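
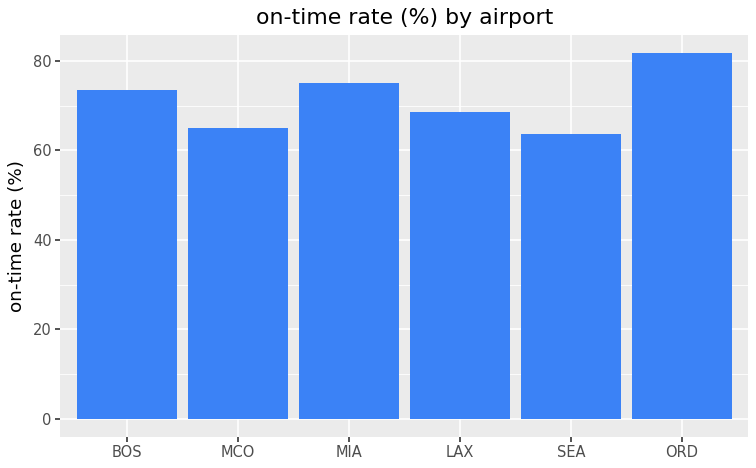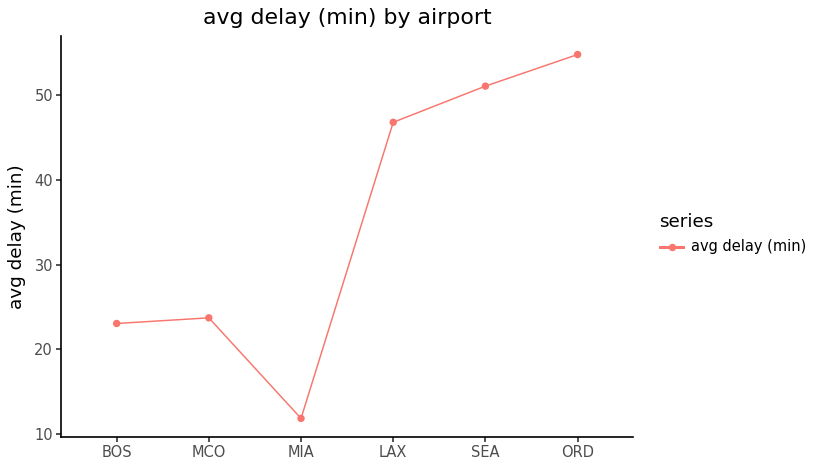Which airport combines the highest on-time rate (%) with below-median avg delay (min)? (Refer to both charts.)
Chart 2 median avg delay (min) ≈ 40; below-median airports: BOS, MCO, MIA. Among those, MIA has the highest on-time rate (%) (≈ 80).

MIA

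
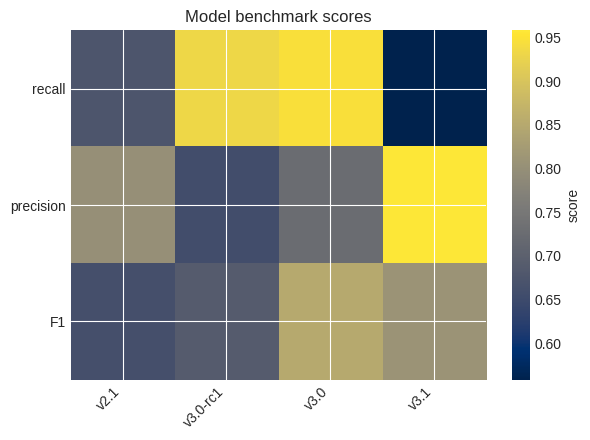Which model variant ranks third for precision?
Top 4 for precision: v3.1 ≈ 0.95, v2.1 ≈ 0.80, v3.0 ≈ 0.75, v3.0-rc1 ≈ 0.65.

v3.0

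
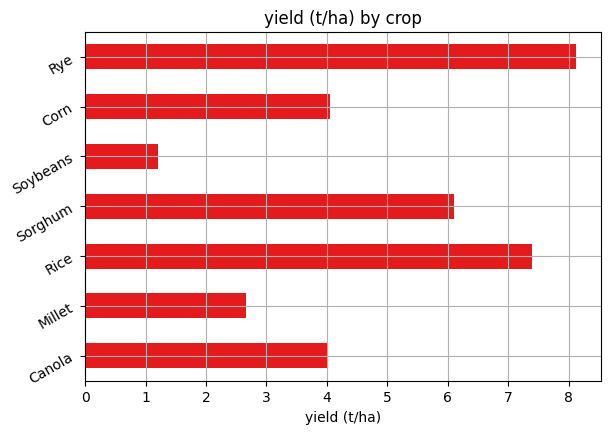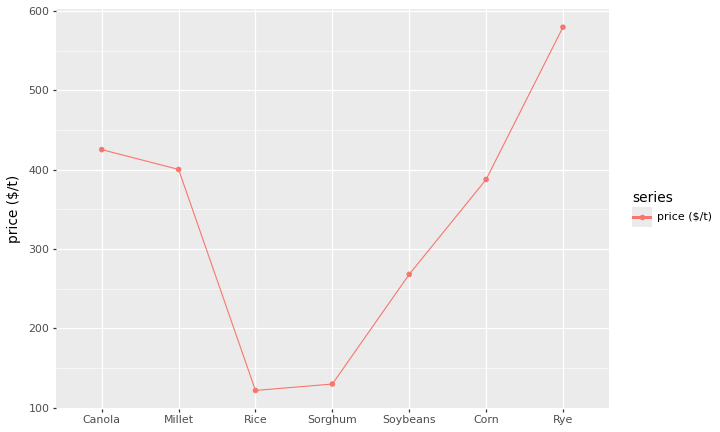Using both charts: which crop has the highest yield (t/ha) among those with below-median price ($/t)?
Rice

Chart 2 median price ($/t) ≈ 400; below-median crops: Rice, Sorghum, Soybeans. Among those, Rice has the highest yield (t/ha) (≈ 7).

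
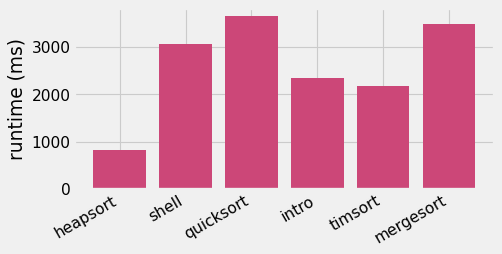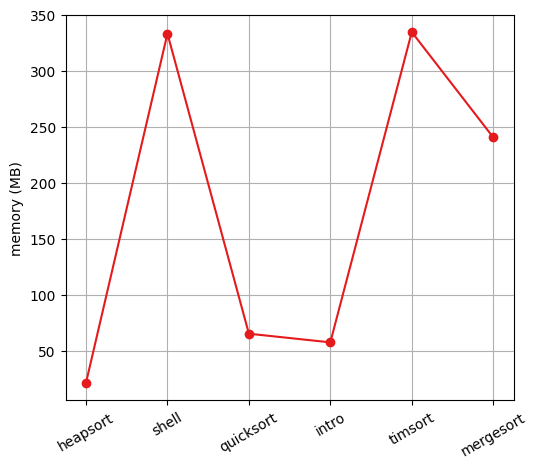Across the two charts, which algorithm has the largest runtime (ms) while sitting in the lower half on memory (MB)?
Chart 2 median memory (MB) ≈ 150; below-median algorithms: heapsort, quicksort, intro. Among those, quicksort has the highest runtime (ms) (≈ 3500).

quicksort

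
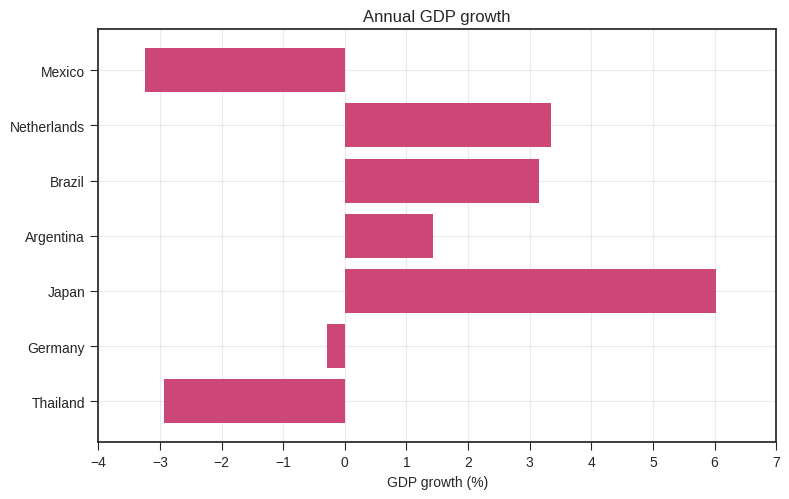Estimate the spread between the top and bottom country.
Max Japan ≈ 6, min Mexico ≈ -3; range ≈ 9.

≈ 9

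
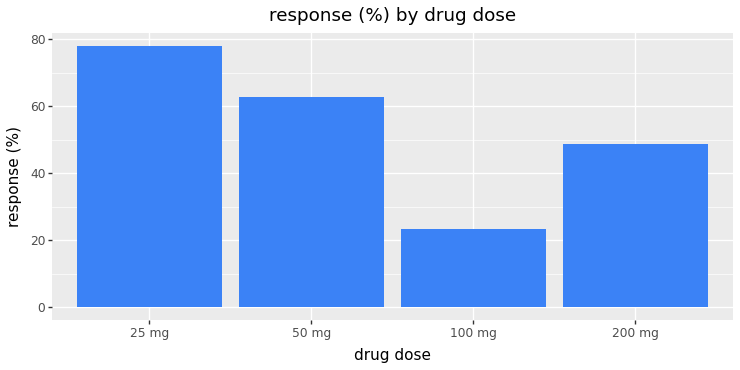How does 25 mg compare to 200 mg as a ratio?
≈ 1.6×

25 mg ≈ 80, 200 mg ≈ 50; 80/50 ≈ 1.6.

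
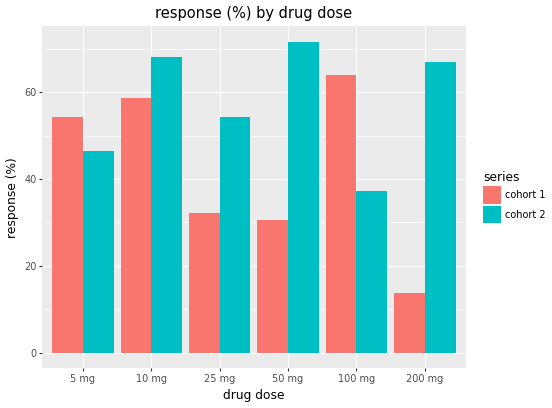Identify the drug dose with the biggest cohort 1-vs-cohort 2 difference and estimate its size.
200 mg: cohort 1 ≈ 10, cohort 2 ≈ 70 → gap ≈ 60. Next-largest (50 mg) is only ≈ 40.

200 mg, ≈ 60 %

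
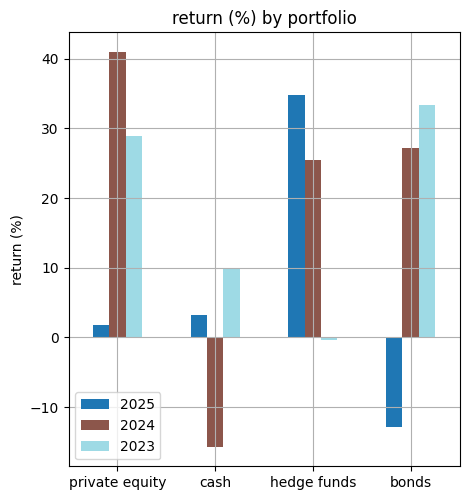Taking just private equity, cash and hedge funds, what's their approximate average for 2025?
≈ 13

(0 + 5 + 35) / 3 ≈ 13.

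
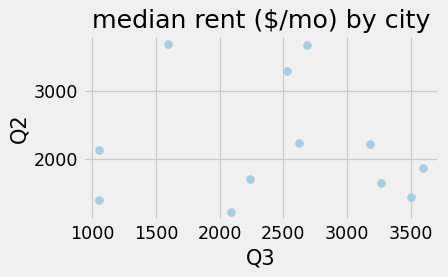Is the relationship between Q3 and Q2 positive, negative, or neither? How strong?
no clear correlation

Points are roughly uncorrelated; weak (|r| ≈ 0.1).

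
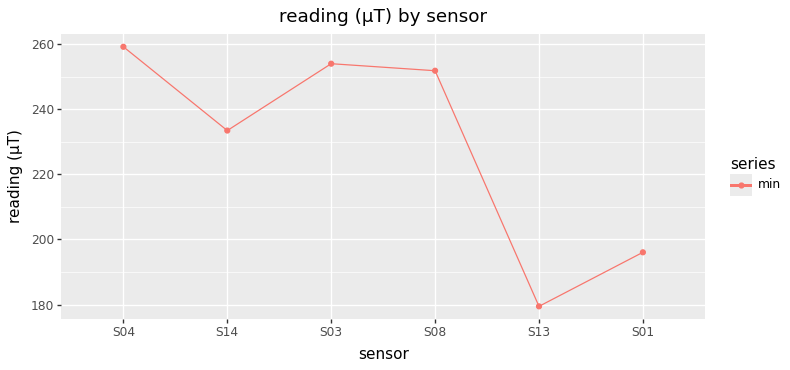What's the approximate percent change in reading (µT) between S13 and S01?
S13 ≈ 180, S01 ≈ 200; (200 − 180) / 180 ≈ +11.1%.

≈ +11.1%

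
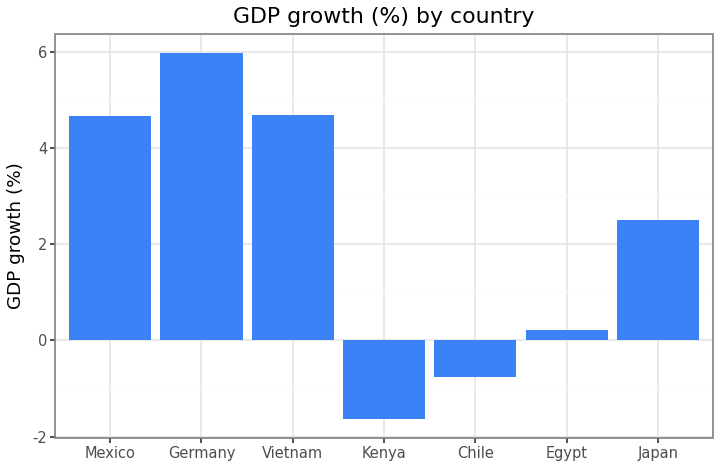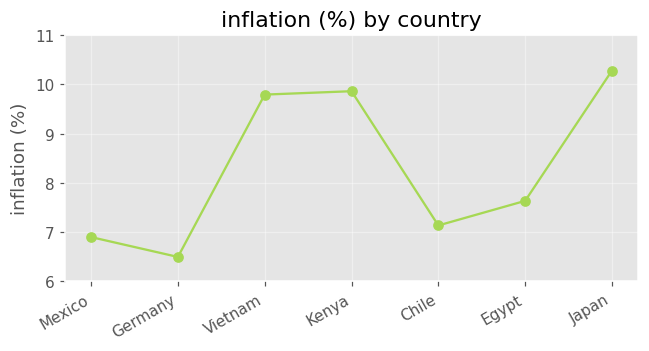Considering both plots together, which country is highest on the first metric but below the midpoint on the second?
Germany

Chart 2 median inflation (%) ≈ 8; below-median countries: Mexico, Germany, Chile. Among those, Germany has the highest GDP growth (%) (≈ 6).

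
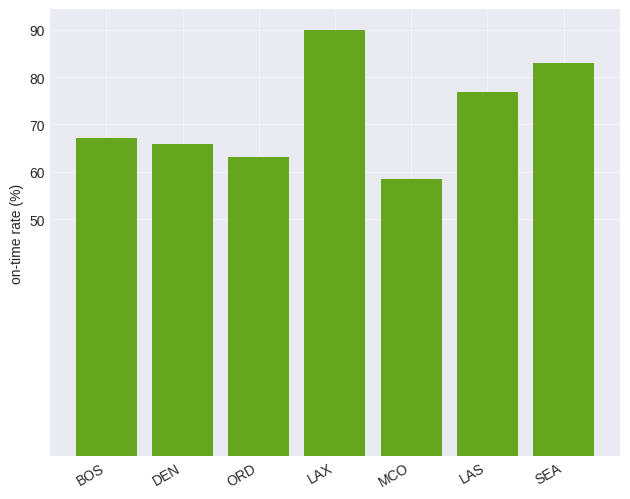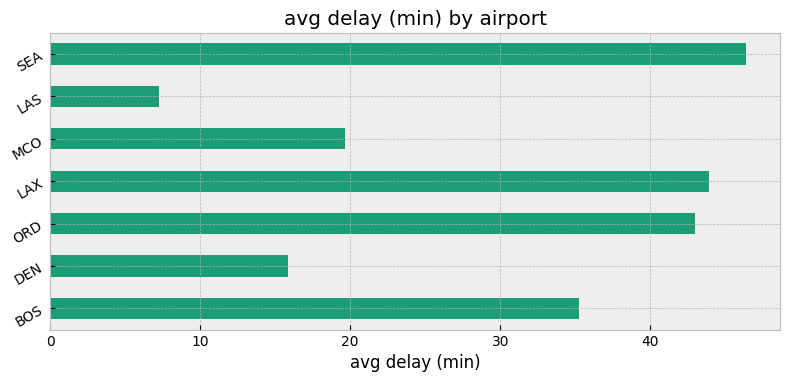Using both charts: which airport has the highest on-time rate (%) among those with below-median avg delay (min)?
Chart 2 median avg delay (min) ≈ 35; below-median airports: DEN, MCO, LAS. Among those, LAS has the highest on-time rate (%) (≈ 80).

LAS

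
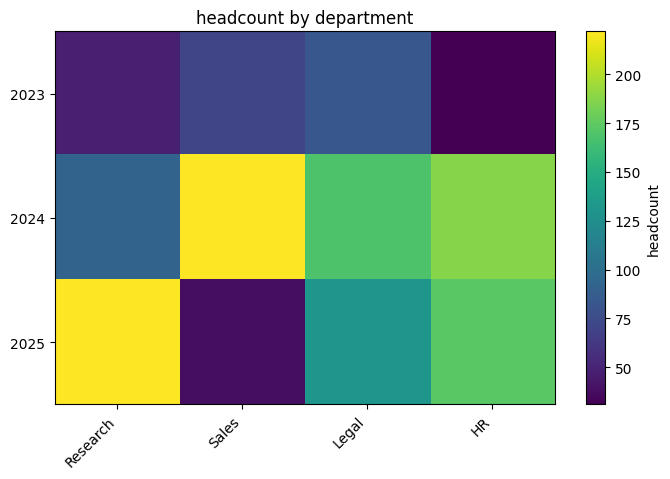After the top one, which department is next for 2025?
HR

Top 3 for 2025: Research ≈ 220, HR ≈ 180, Legal ≈ 140.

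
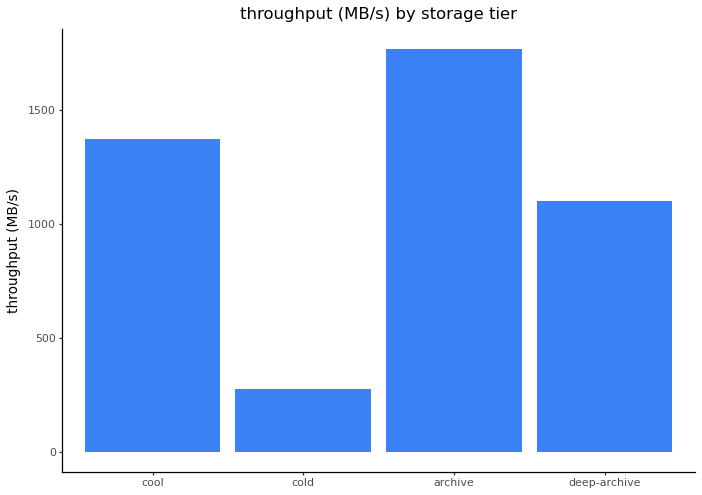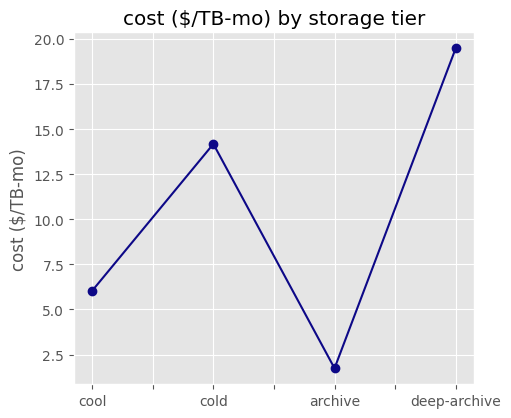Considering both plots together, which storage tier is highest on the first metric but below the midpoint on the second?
archive

Chart 2 median cost ($/TB-mo) ≈ 10; below-median storage tiers: cool, archive. Among those, archive has the highest throughput (MB/s) (≈ 1800).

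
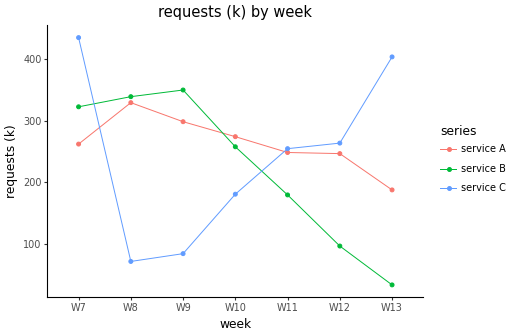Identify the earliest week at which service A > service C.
W7: service A ≈ 250 vs service C ≈ 450 (not yet); W8: service A ≈ 350 vs service C ≈ 50 (first crossover).

W8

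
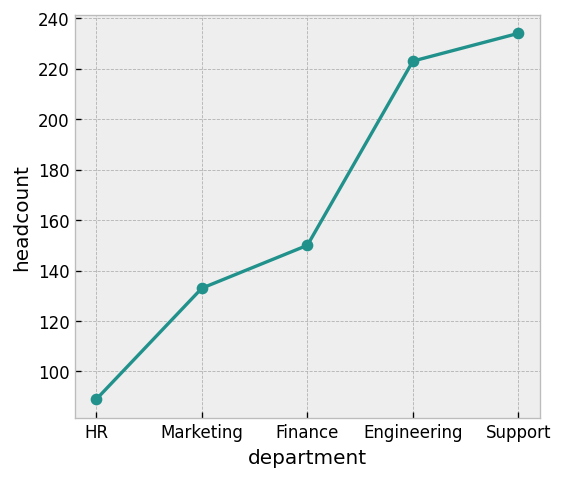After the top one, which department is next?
Engineering

Top 3: Support ≈ 240, Engineering ≈ 220, Finance ≈ 160.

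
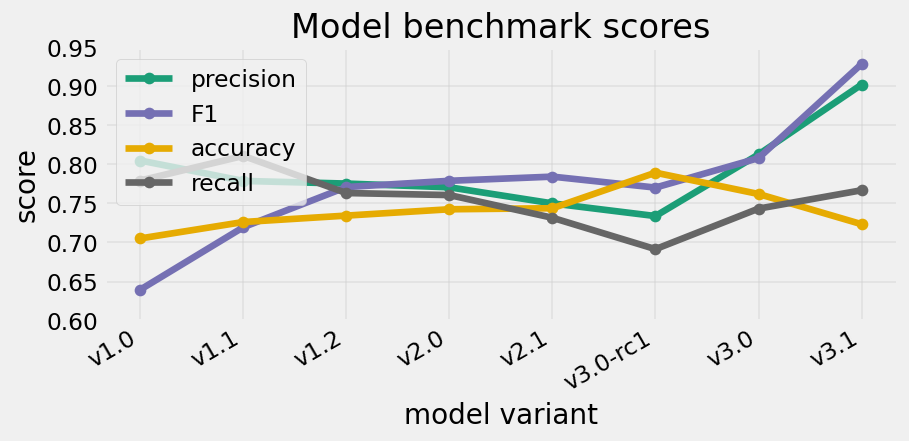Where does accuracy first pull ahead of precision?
v3.0-rc1

v2.1: accuracy ≈ 0.75 vs precision ≈ 0.75 (not yet); v3.0-rc1: accuracy ≈ 0.80 vs precision ≈ 0.75 (first crossover).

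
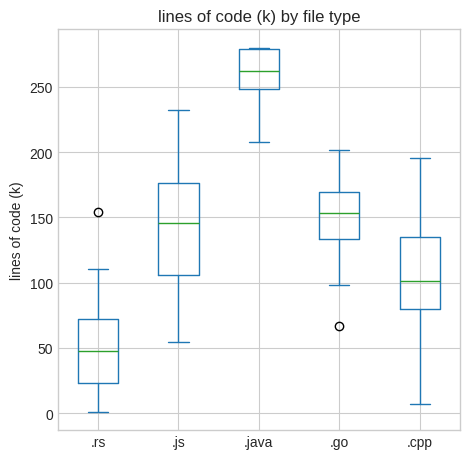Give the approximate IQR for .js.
Q3 ≈ 180, Q1 ≈ 100; IQR ≈ 80.

≈ 80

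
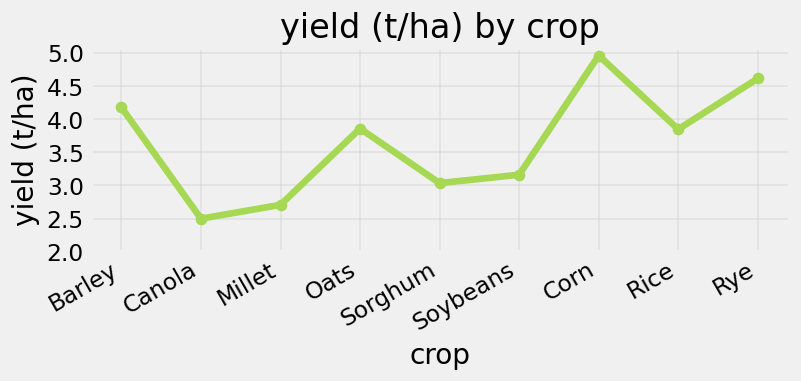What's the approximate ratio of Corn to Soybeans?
≈ 1.67×

Corn ≈ 5.0, Soybeans ≈ 3.0; 5.0/3.0 ≈ 1.67.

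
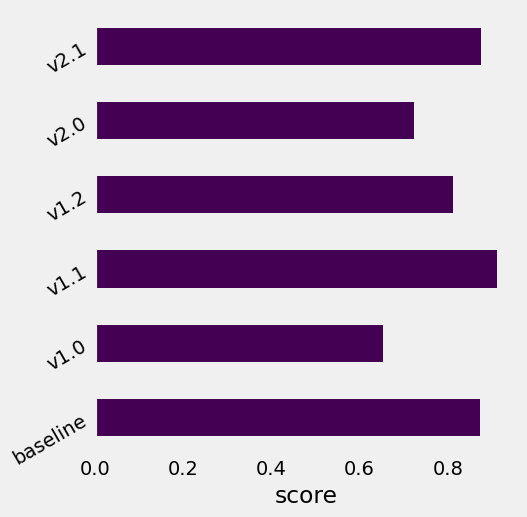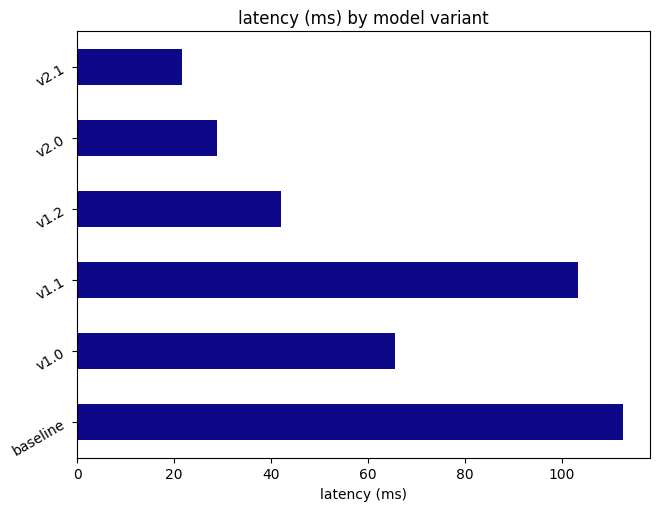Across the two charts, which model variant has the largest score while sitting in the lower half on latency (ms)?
Chart 2 median latency (ms) ≈ 60; below-median model variants: v1.2, v2.0, v2.1. Among those, v2.1 has the highest score (≈ 0.9).

v2.1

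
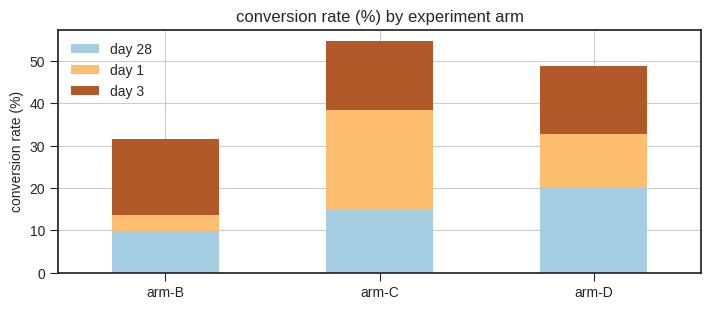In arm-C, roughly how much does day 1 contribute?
≈ 25

day 1 top ≈ 40, bottom ≈ 15; segment ≈ 25.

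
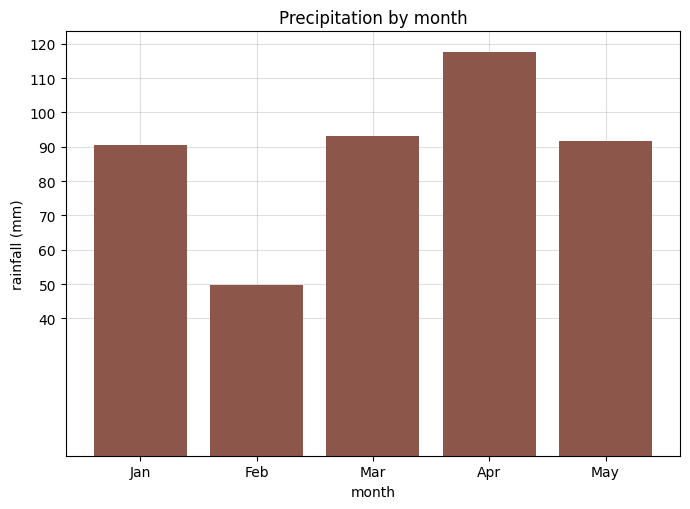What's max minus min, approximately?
Max Apr ≈ 120, min Feb ≈ 50; range ≈ 70.

≈ 70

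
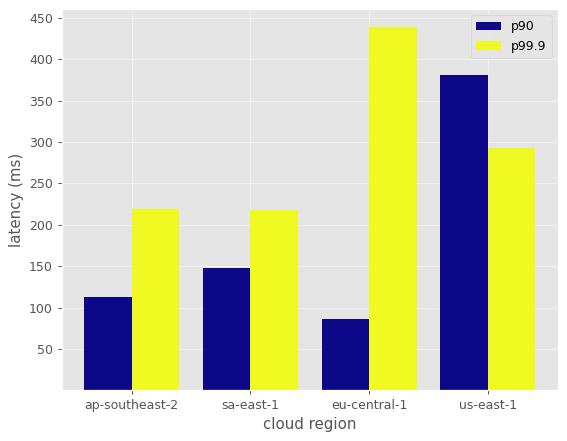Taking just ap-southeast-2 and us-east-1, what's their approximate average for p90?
≈ 250

(100 + 400) / 2 ≈ 250.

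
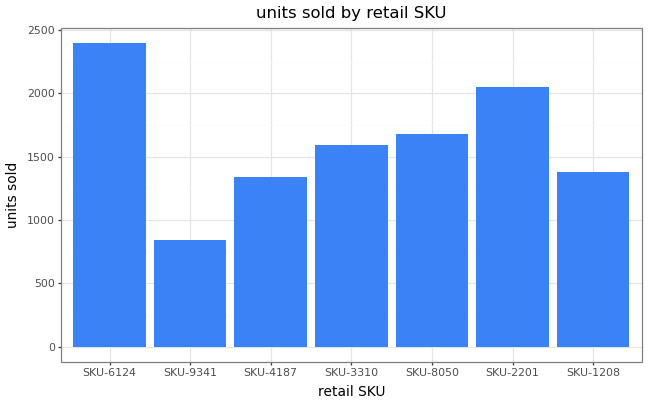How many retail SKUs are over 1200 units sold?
6

Above 1200: SKU-6124, SKU-4187, SKU-3310, SKU-8050, SKU-2201, SKU-1208.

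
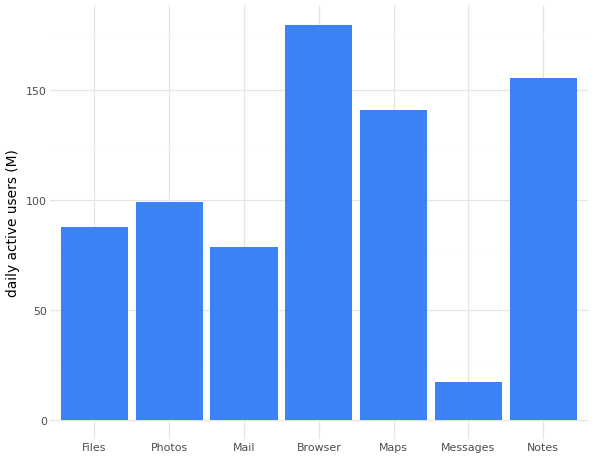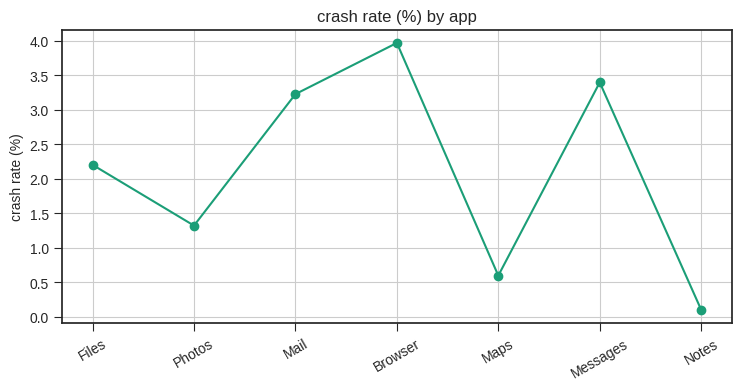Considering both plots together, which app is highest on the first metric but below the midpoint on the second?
Notes

Chart 2 median crash rate (%) ≈ 2; below-median apps: Photos, Maps, Notes. Among those, Notes has the highest daily active users (M) (≈ 160).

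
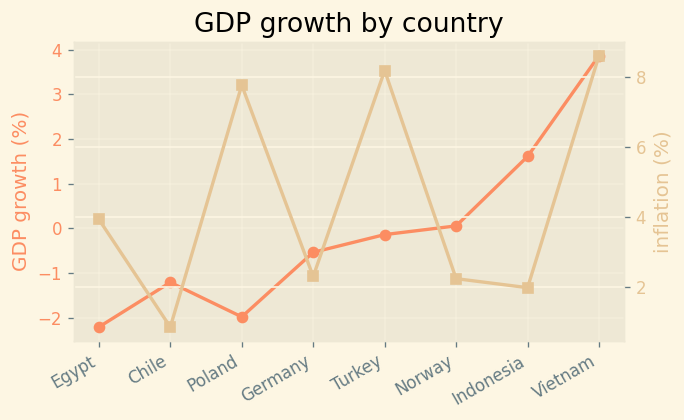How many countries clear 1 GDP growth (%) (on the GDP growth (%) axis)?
2

Above 1: Indonesia, Vietnam.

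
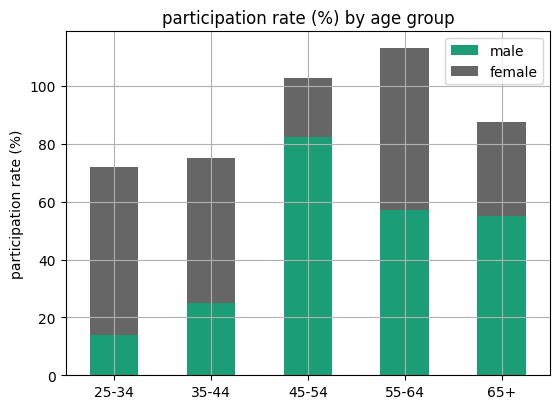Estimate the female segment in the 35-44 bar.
≈ 60

female top ≈ 80, bottom ≈ 20; segment ≈ 60.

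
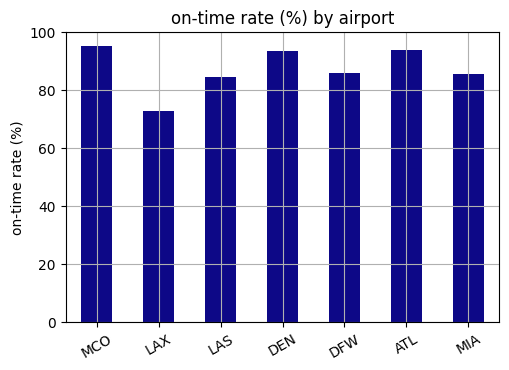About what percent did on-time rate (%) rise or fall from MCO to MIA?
≈ -10%

MCO ≈ 100, MIA ≈ 90; (90 − 100) / 100 ≈ -10%.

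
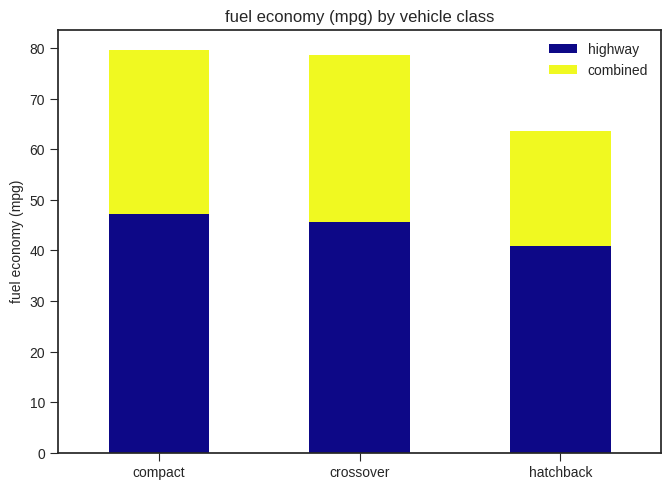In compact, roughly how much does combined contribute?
combined top ≈ 80, bottom ≈ 50; segment ≈ 30.

≈ 30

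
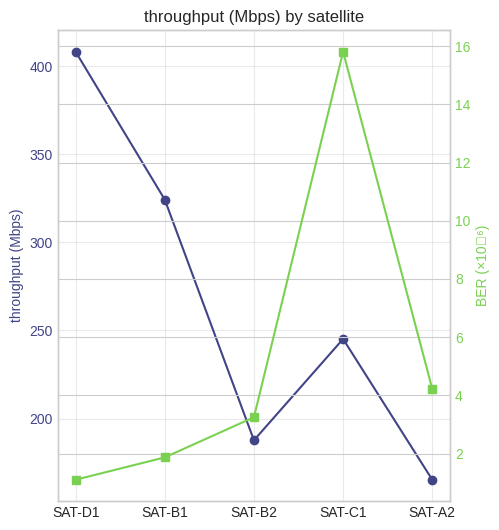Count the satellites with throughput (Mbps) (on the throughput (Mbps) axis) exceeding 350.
1

Above 350: SAT-D1.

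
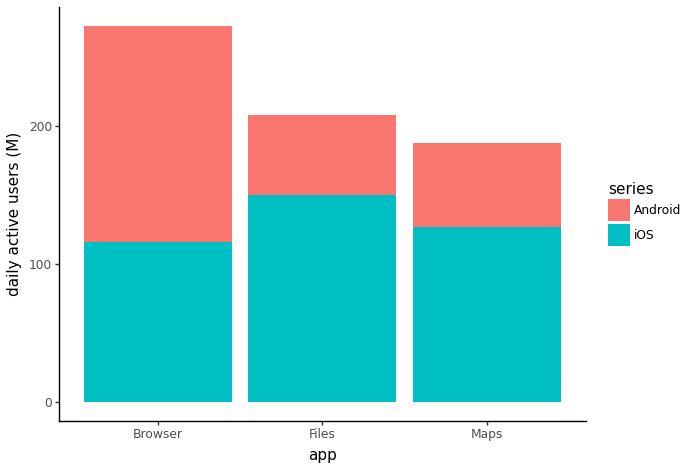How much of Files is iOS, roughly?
iOS top ≈ 150, bottom ≈ 0; segment ≈ 150.

≈ 150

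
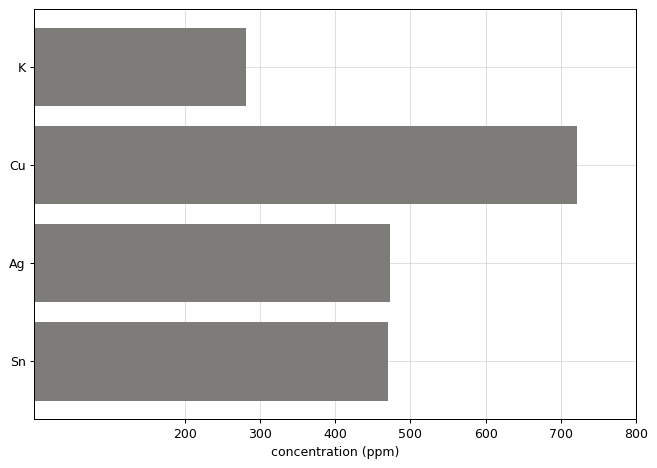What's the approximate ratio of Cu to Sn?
≈ 1.4×

Cu ≈ 700, Sn ≈ 500; 700/500 ≈ 1.4.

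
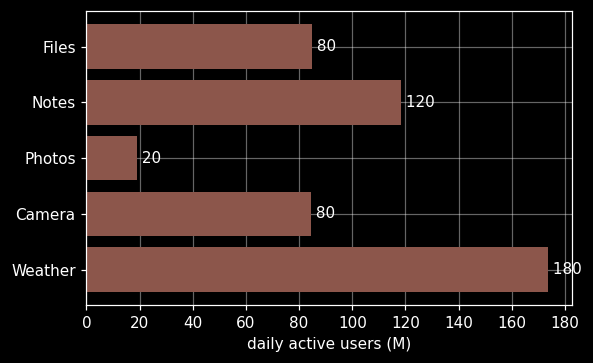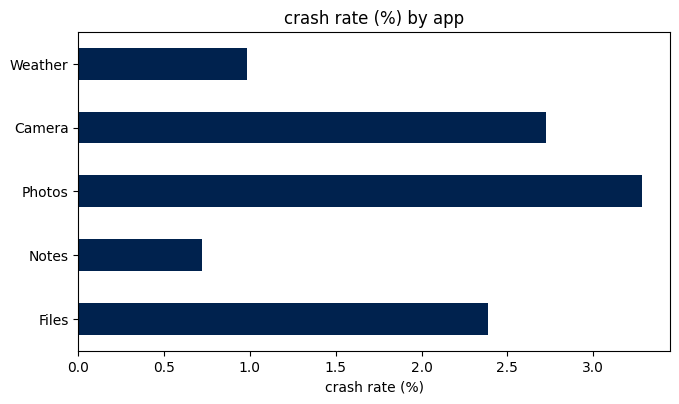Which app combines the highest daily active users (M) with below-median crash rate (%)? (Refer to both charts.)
Chart 2 median crash rate (%) ≈ 2.5; below-median apps: Notes, Weather. Among those, Weather has the highest daily active users (M) (≈ 180).

Weather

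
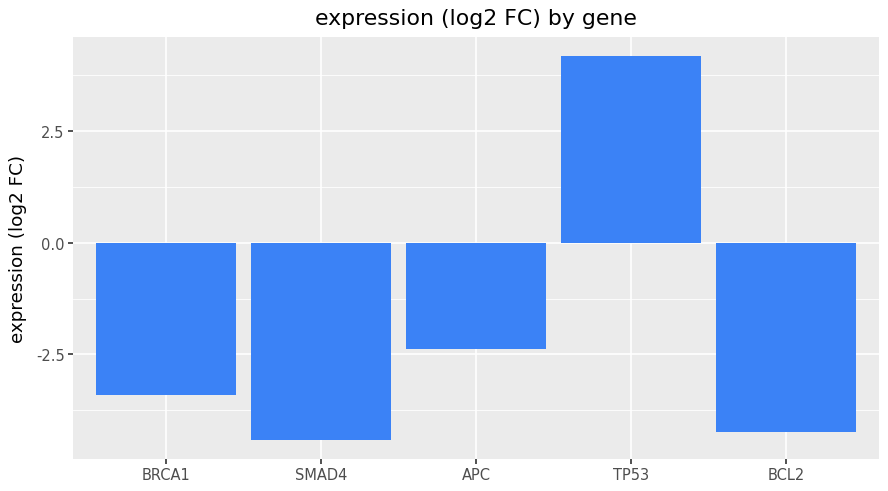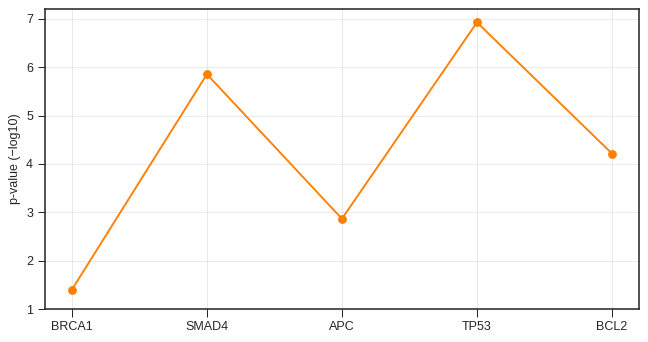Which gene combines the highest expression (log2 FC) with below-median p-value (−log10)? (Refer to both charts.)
Chart 2 median p-value (−log10) ≈ 4; below-median genes: BRCA1, APC. Among those, APC has the highest expression (log2 FC) (≈ -2.5).

APC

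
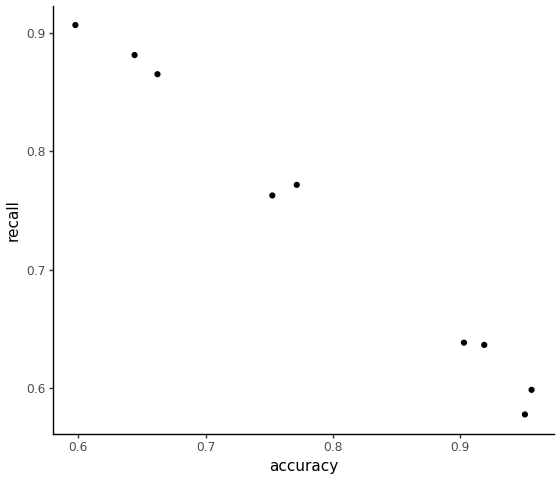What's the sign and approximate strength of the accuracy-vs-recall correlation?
Points are negatively correlated; strong (|r| ≈ 1.0).

negative, strong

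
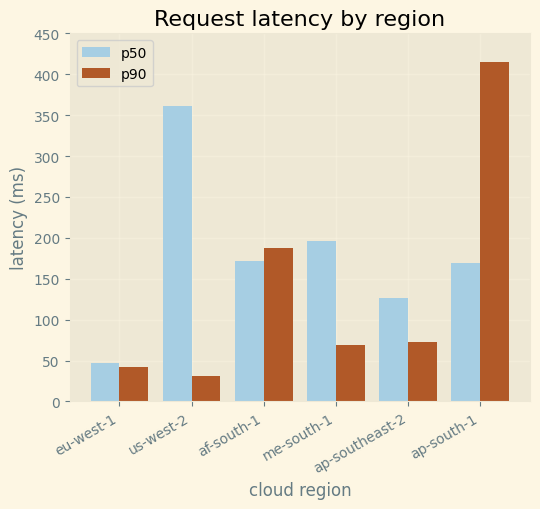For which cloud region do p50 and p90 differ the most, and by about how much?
us-west-2: p50 ≈ 350, p90 ≈ 50 → gap ≈ 300. Next-largest (ap-south-1) is only ≈ 250.

us-west-2, ≈ 300 ms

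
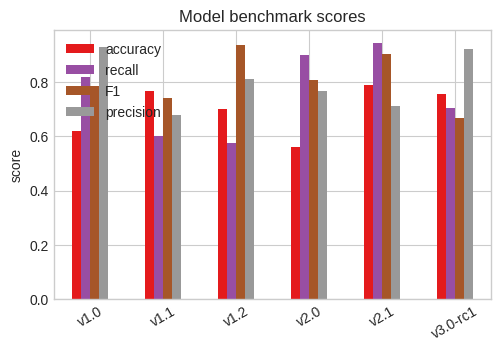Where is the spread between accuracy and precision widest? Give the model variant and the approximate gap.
v1.0, ≈ 0.3

v1.0: accuracy ≈ 0.6, precision ≈ 0.9 → gap ≈ 0.3. Next-largest (v2.0) is only ≈ 0.2.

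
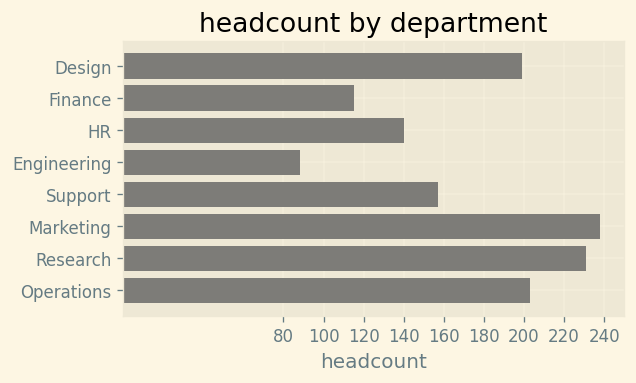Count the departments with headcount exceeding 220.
2

Above 220: Marketing, Research.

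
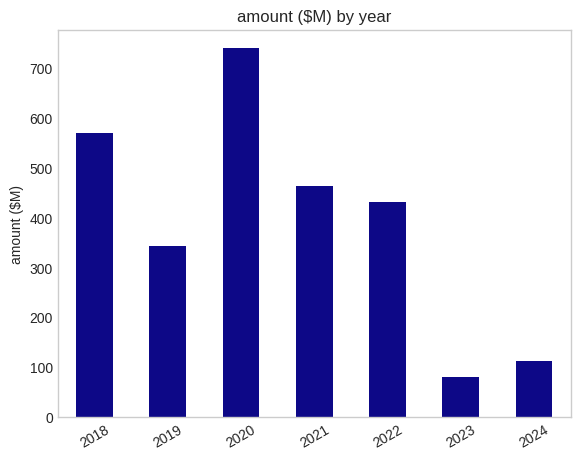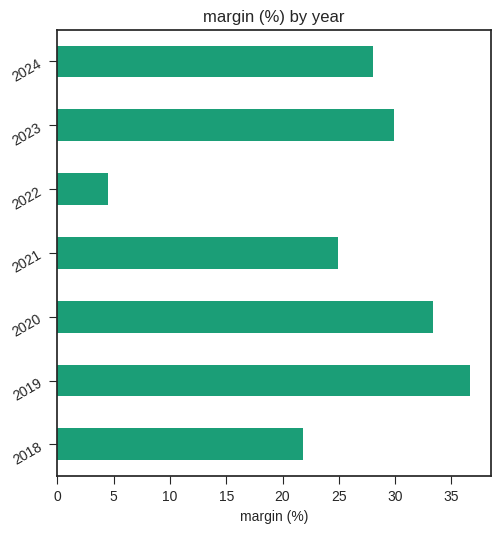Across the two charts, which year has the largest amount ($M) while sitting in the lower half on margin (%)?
2018

Chart 2 median margin (%) ≈ 30; below-median years: 2018, 2021, 2022. Among those, 2018 has the highest amount ($M) (≈ 600).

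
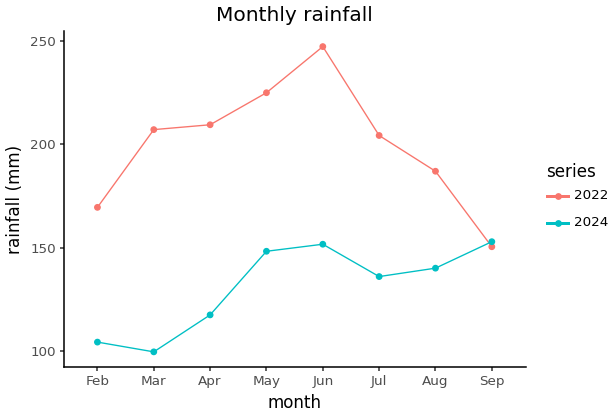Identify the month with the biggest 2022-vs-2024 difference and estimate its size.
Mar: 2022 ≈ 200, 2024 ≈ 100 → gap ≈ 100. Next-largest (Jun) is only ≈ 80.

Mar, ≈ 100 mm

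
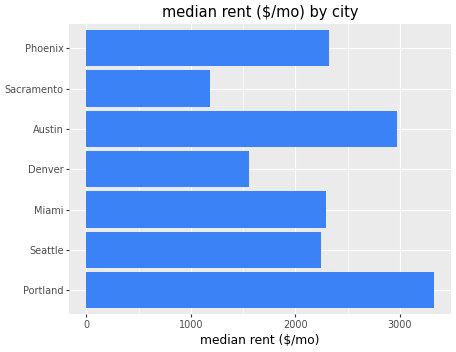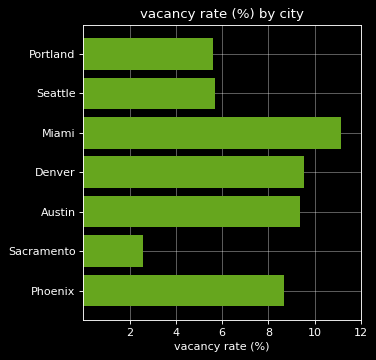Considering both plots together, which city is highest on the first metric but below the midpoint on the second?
Portland

Chart 2 median vacancy rate (%) ≈ 8; below-median cities: Portland, Seattle, Sacramento. Among those, Portland has the highest median rent ($/mo) (≈ 3500).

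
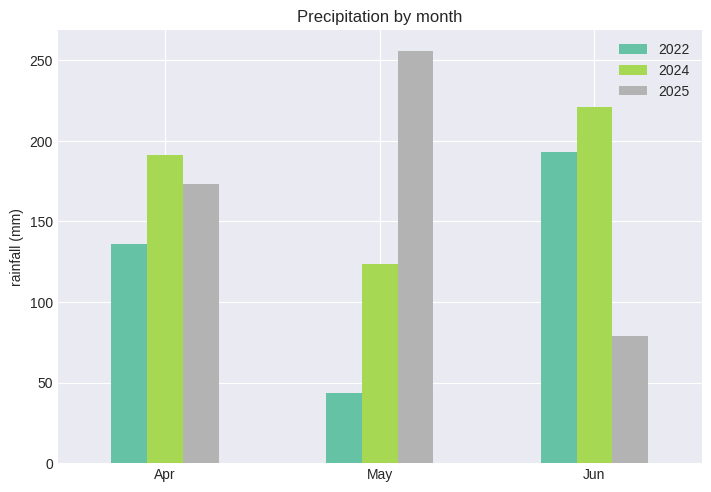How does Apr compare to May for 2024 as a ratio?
Apr ≈ 200, May ≈ 125; 200/125 ≈ 1.6.

≈ 1.6×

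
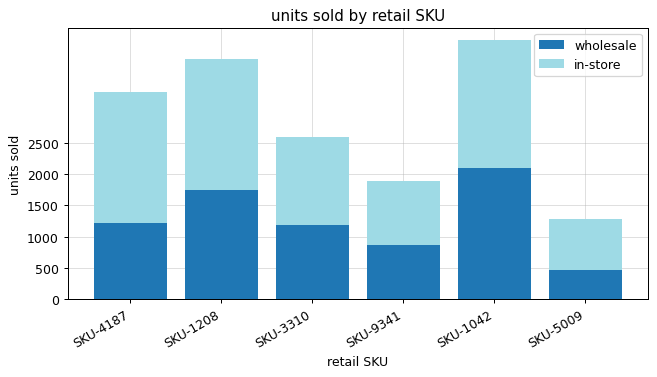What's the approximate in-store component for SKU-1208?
in-store top ≈ 4000, bottom ≈ 2000; segment ≈ 2000.

≈ 2000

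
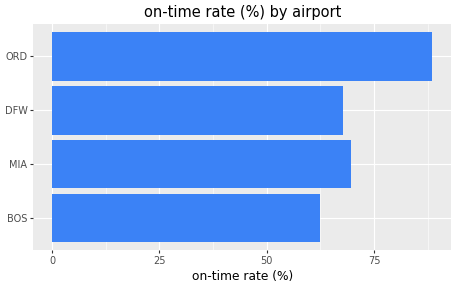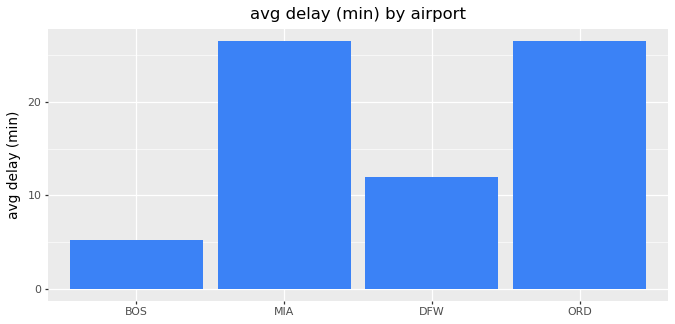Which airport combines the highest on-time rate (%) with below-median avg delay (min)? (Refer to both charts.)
DFW

Chart 2 median avg delay (min) ≈ 20; below-median airports: BOS, DFW. Among those, DFW has the highest on-time rate (%) (≈ 70).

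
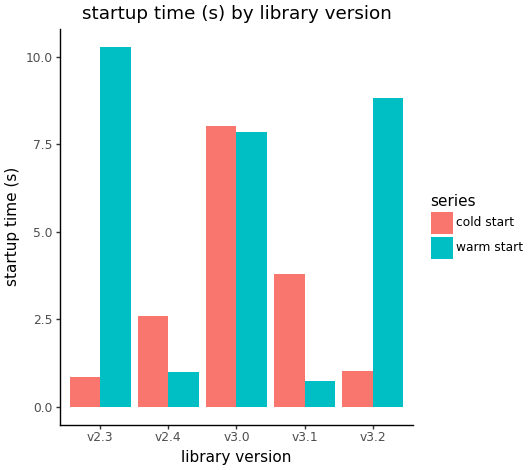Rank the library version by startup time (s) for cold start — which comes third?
v2.4

Top 4 for cold start: v3.0 ≈ 8, v3.1 ≈ 4, v2.4 ≈ 3, v3.2 ≈ 1.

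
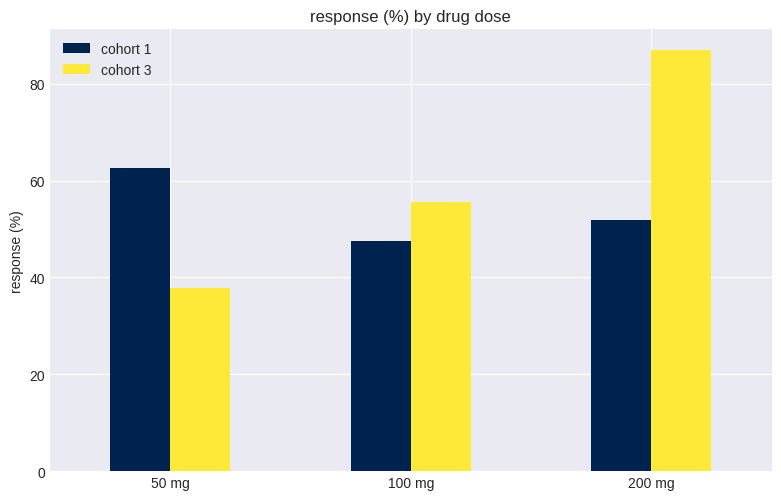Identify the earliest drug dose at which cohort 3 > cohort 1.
50 mg: cohort 3 ≈ 40 vs cohort 1 ≈ 60 (not yet); 100 mg: cohort 3 ≈ 60 vs cohort 1 ≈ 50 (first crossover).

100 mg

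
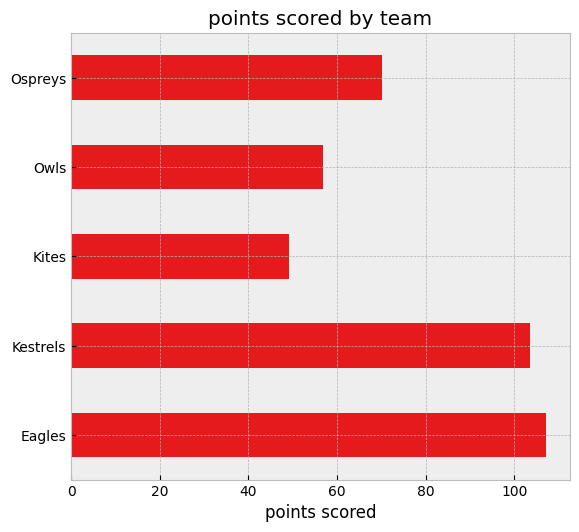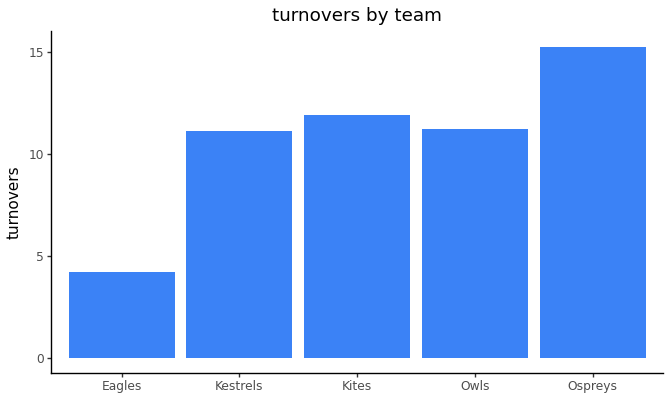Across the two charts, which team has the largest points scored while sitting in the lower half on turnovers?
Eagles

Chart 2 median turnovers ≈ 12; below-median teams: Eagles, Kestrels. Among those, Eagles has the highest points scored (≈ 110).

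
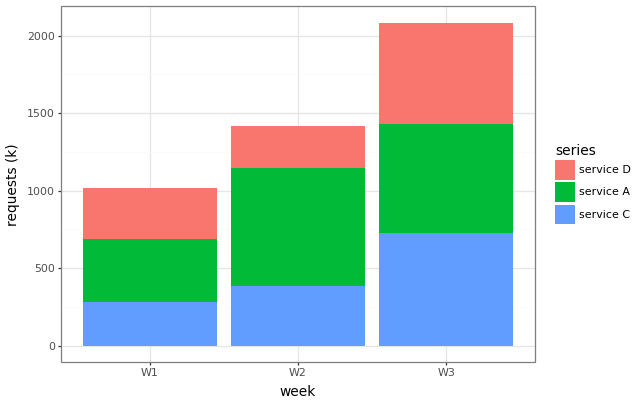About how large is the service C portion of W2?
≈ 400

service C top ≈ 400, bottom ≈ 0; segment ≈ 400.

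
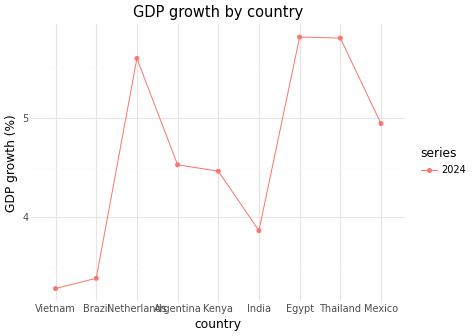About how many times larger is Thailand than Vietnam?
Thailand ≈ 6.0, Vietnam ≈ 3.5; 6.0/3.5 ≈ 1.71.

≈ 1.71×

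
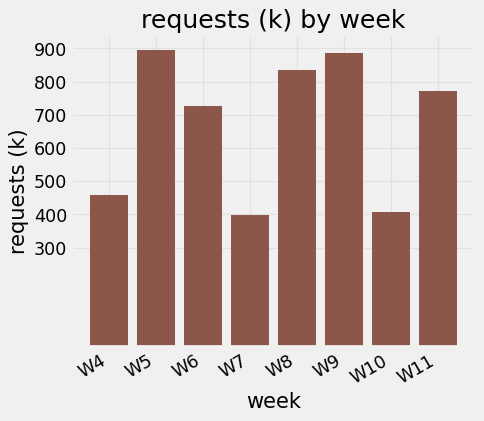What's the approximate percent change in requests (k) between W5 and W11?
≈ -11.1%

W5 ≈ 900, W11 ≈ 800; (800 − 900) / 900 ≈ -11.1%.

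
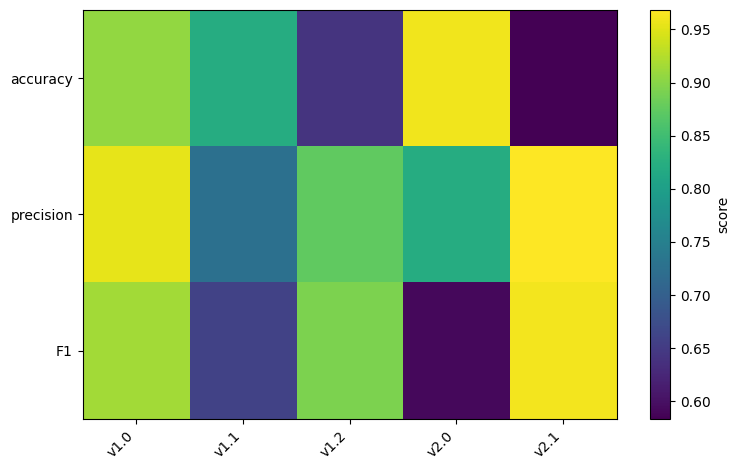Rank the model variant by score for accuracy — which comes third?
v1.1

Top 4 for accuracy: v2.0 ≈ 0.95, v1.0 ≈ 0.90, v1.1 ≈ 0.80, v1.2 ≈ 0.65.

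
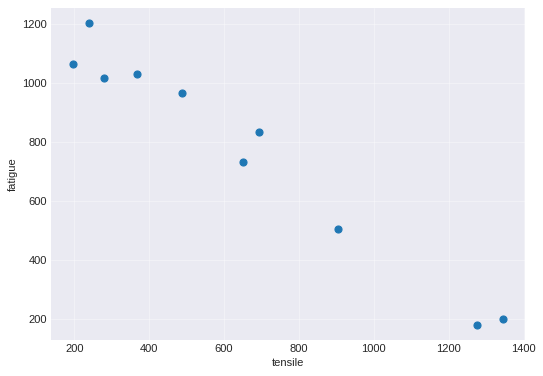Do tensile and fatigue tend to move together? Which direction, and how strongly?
Points are negatively correlated; strong (|r| ≈ 1.0).

negative, strong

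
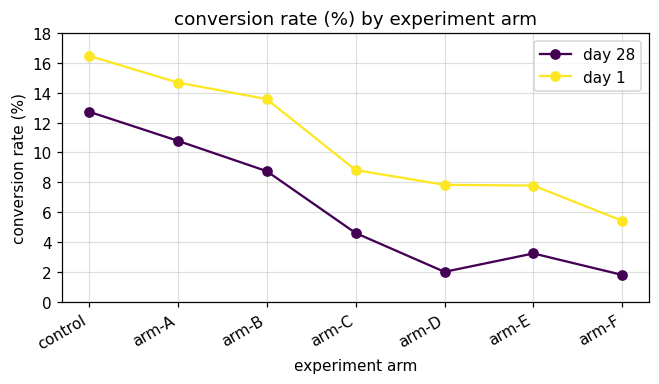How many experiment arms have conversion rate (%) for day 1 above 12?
Above 12: control, arm-A, arm-B.

3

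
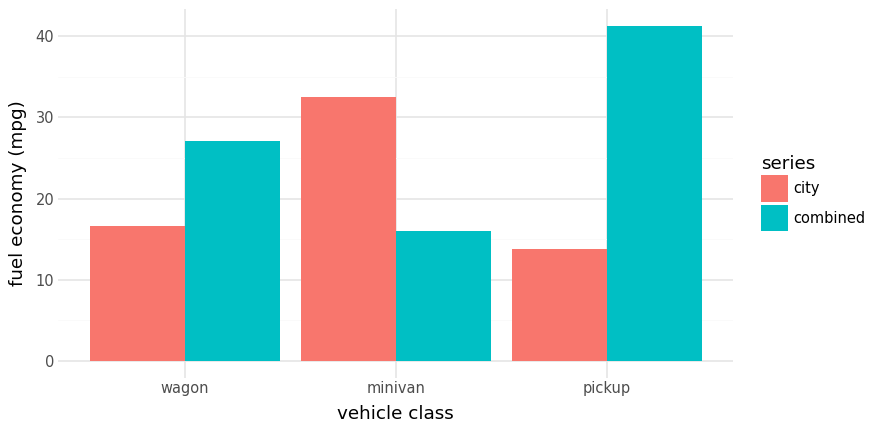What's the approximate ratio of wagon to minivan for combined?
wagon ≈ 25, minivan ≈ 15; 25/15 ≈ 1.67.

≈ 1.67×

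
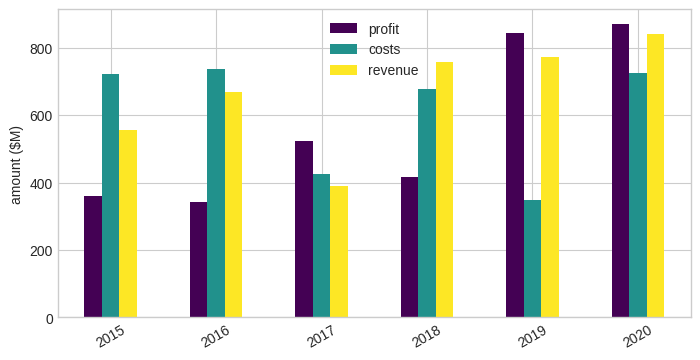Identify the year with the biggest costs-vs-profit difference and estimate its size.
2019, ≈ 500 $M

2019: costs ≈ 300, profit ≈ 800 → gap ≈ 500. Next-largest (2016) is only ≈ 400.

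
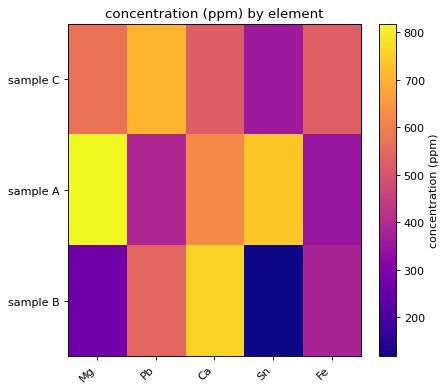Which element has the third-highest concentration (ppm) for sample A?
Top 4 for sample A: Mg ≈ 800, Sn ≈ 700, Ca ≈ 600, Pb ≈ 400.

Ca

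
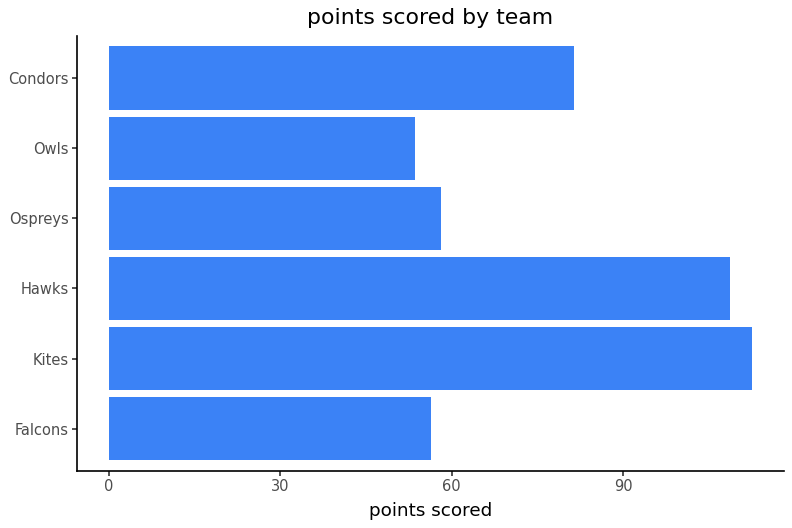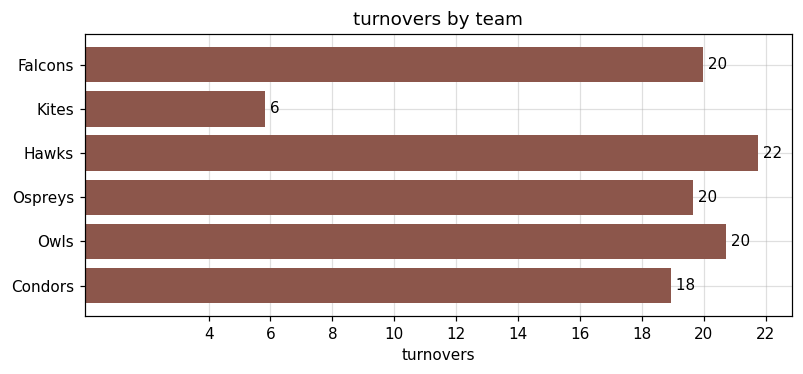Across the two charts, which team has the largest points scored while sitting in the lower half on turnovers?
Chart 2 median turnovers ≈ 20; below-median teams: Kites, Ospreys, Condors. Among those, Kites has the highest points scored (≈ 120).

Kites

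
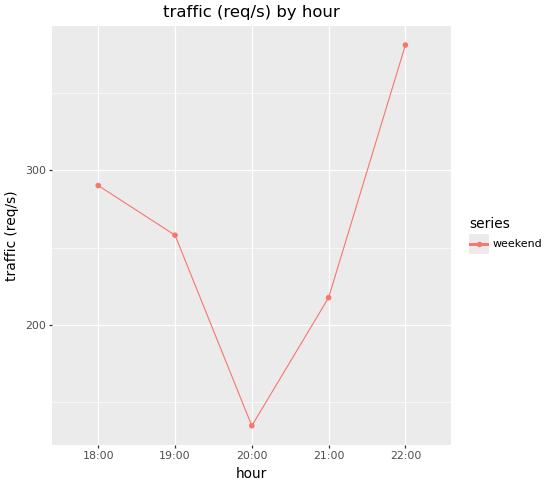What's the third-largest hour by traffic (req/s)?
Top 4: 22:00 ≈ 375, 18:00 ≈ 300, 19:00 ≈ 250, 21:00 ≈ 225.

19:00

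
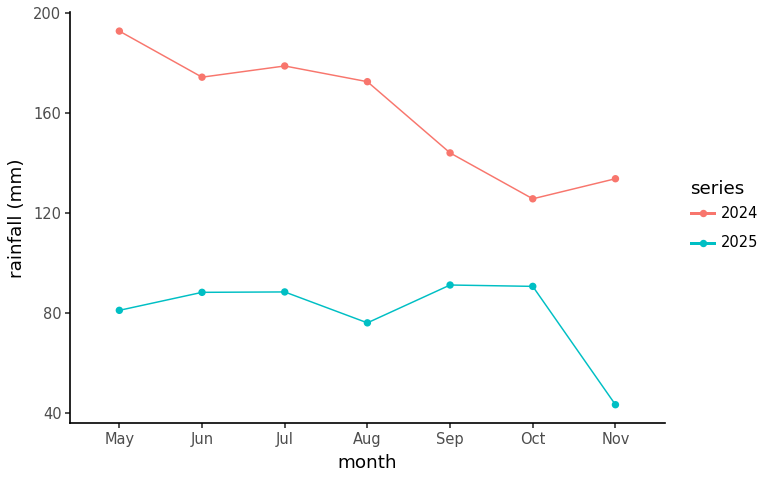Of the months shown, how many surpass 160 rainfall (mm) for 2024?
Above 160: May, Jun, Jul, Aug.

4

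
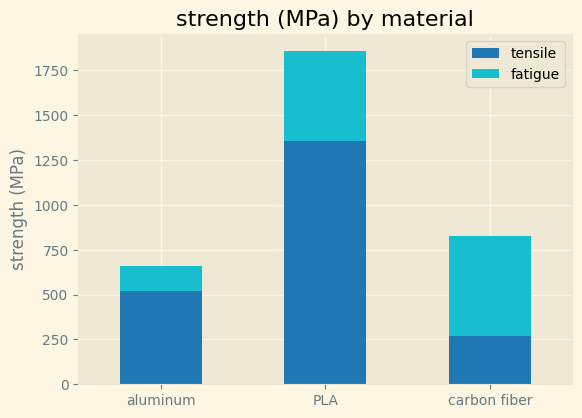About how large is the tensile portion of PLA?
tensile top ≈ 1400, bottom ≈ 0; segment ≈ 1400.

≈ 1400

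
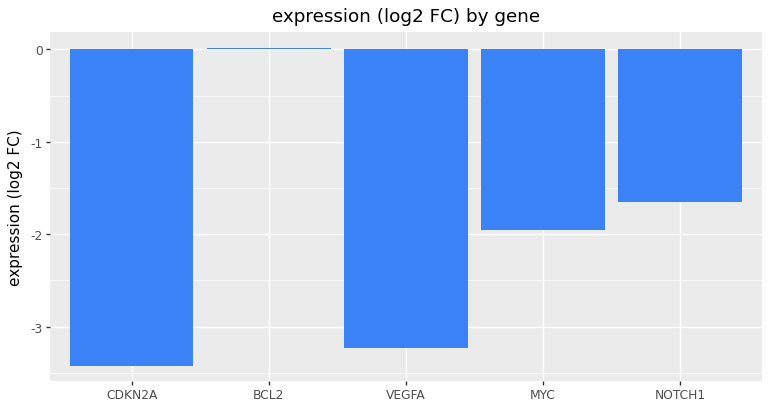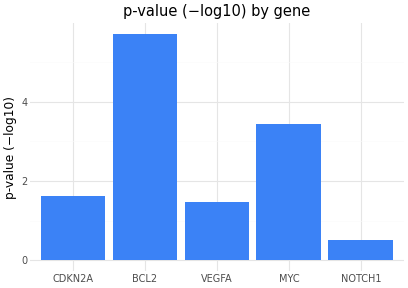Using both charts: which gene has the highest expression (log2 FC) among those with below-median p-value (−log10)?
NOTCH1

Chart 2 median p-value (−log10) ≈ 2; below-median genes: VEGFA, NOTCH1. Among those, NOTCH1 has the highest expression (log2 FC) (≈ -2).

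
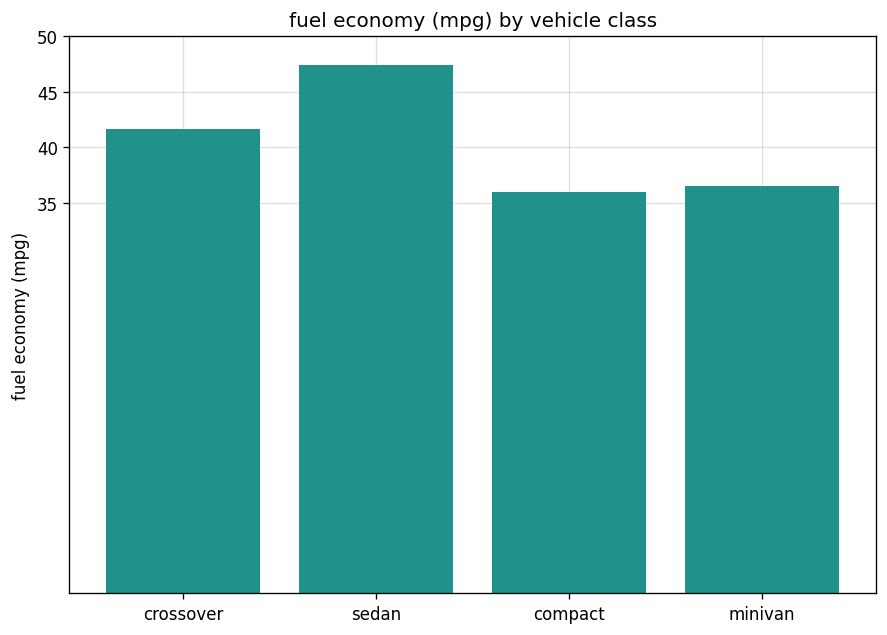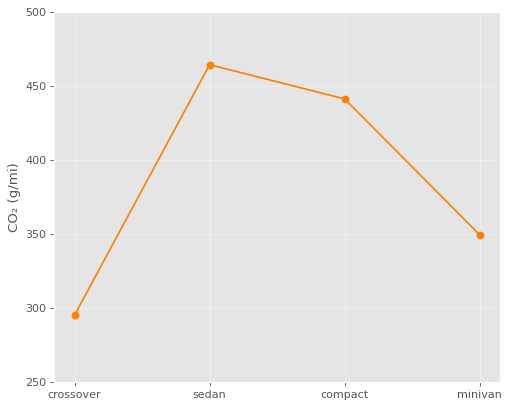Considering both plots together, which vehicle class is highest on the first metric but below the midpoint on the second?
crossover

Chart 2 median CO₂ (g/mi) ≈ 400; below-median vehicle classes: crossover, minivan. Among those, crossover has the highest fuel economy (mpg) (≈ 40).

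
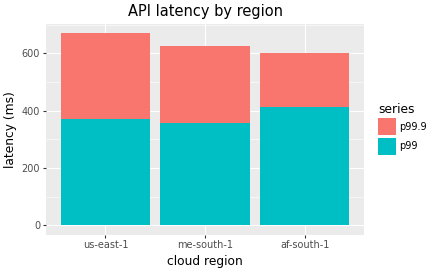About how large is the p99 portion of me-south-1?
≈ 400

p99 top ≈ 400, bottom ≈ 0; segment ≈ 400.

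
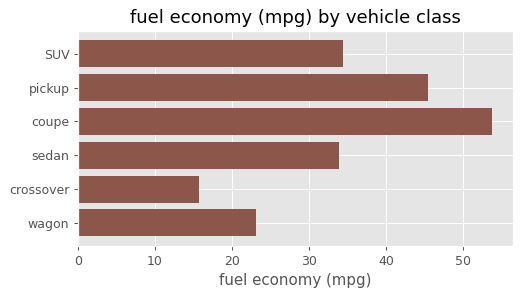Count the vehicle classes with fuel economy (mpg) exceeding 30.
4

Above 30: SUV, pickup, coupe, sedan.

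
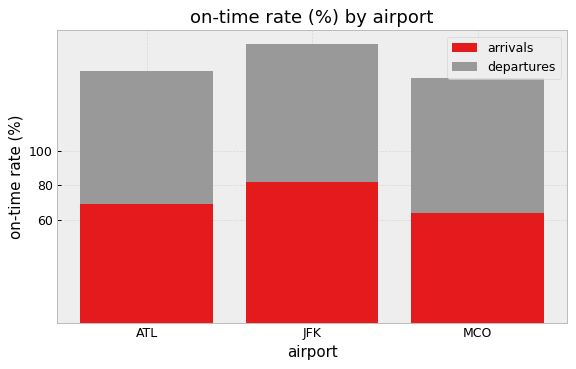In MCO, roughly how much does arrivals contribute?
≈ 60

arrivals top ≈ 60, bottom ≈ 0; segment ≈ 60.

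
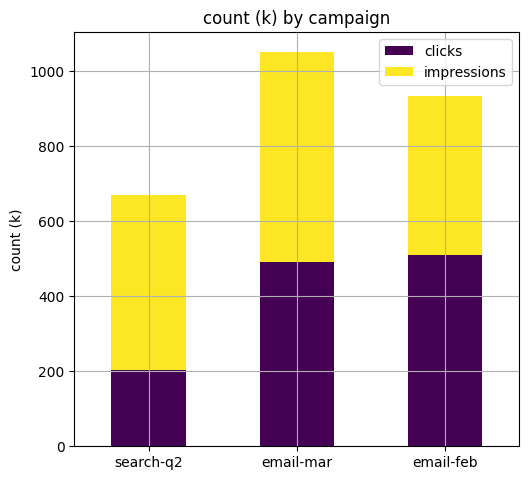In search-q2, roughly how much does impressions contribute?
≈ 500

impressions top ≈ 700, bottom ≈ 200; segment ≈ 500.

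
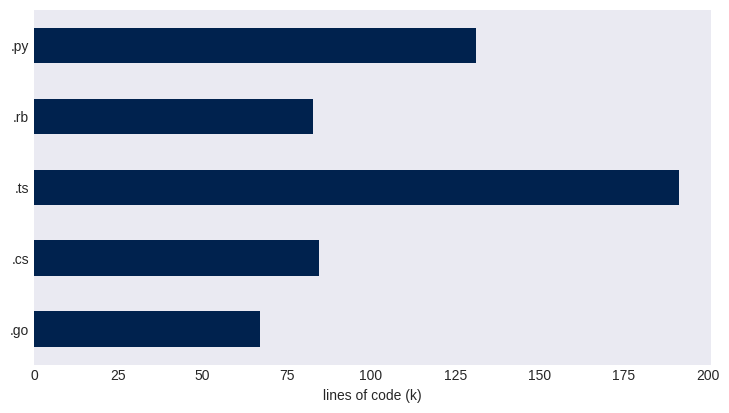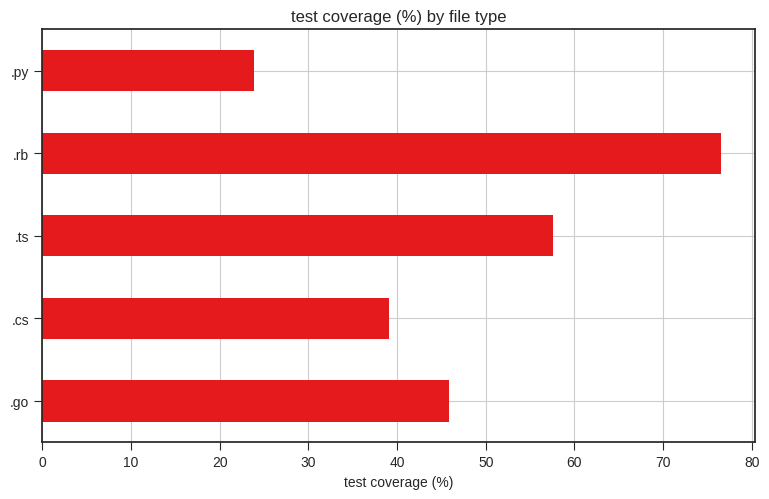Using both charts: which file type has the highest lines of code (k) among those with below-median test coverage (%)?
.py

Chart 2 median test coverage (%) ≈ 50; below-median file types: .cs, .py. Among those, .py has the highest lines of code (k) (≈ 140).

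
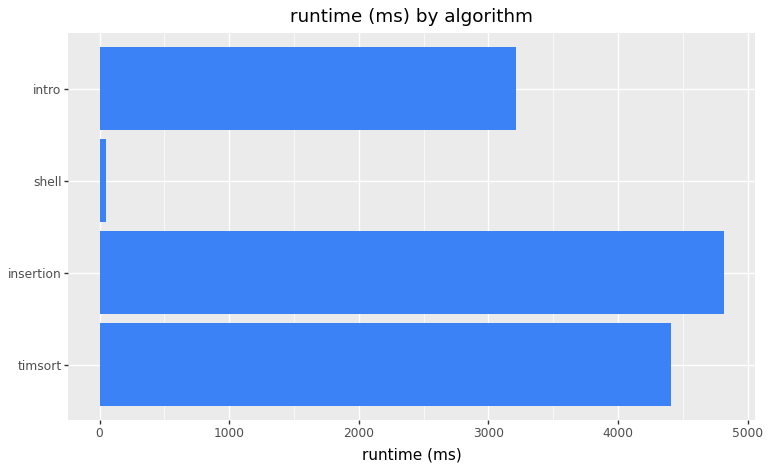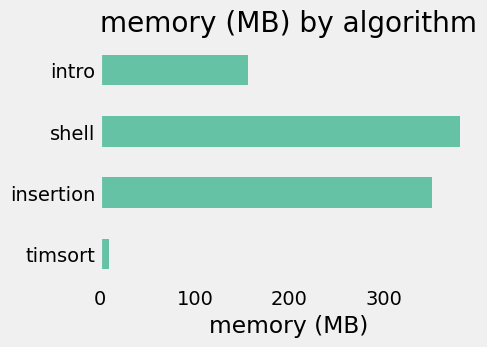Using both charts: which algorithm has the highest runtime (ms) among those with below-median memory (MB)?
timsort

Chart 2 median memory (MB) ≈ 250; below-median algorithms: timsort, intro. Among those, timsort has the highest runtime (ms) (≈ 4500).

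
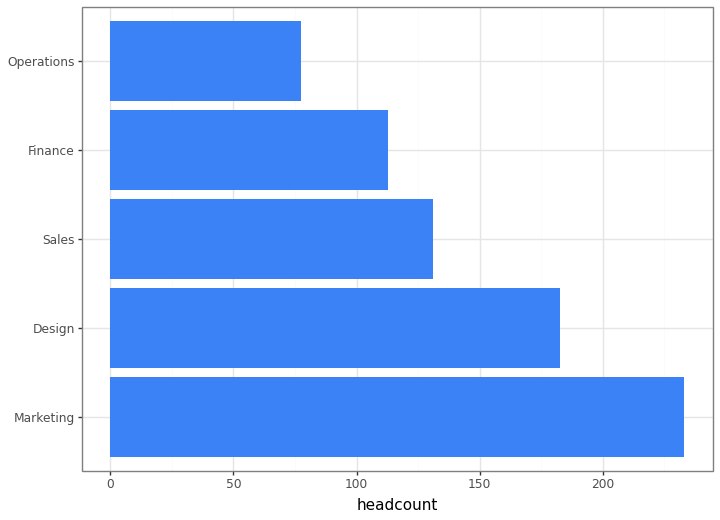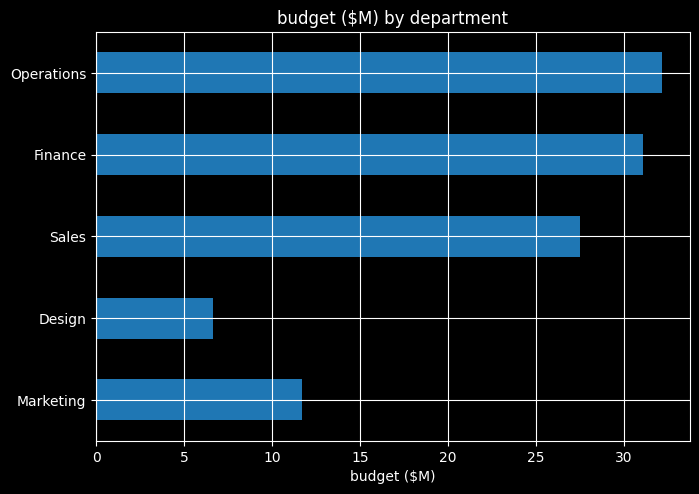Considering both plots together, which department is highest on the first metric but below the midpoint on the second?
Chart 2 median budget ($M) ≈ 30; below-median departments: Marketing, Design. Among those, Marketing has the highest headcount (≈ 225).

Marketing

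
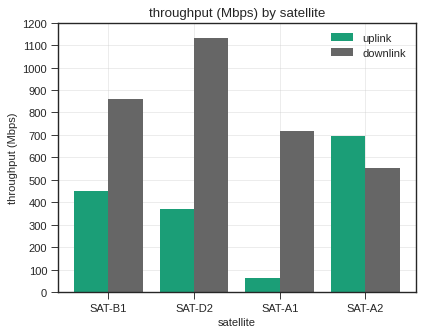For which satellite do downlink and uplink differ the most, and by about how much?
SAT-D2: downlink ≈ 1100, uplink ≈ 400 → gap ≈ 700. Next-largest (SAT-A1) is only ≈ 600.

SAT-D2, ≈ 700 Mbps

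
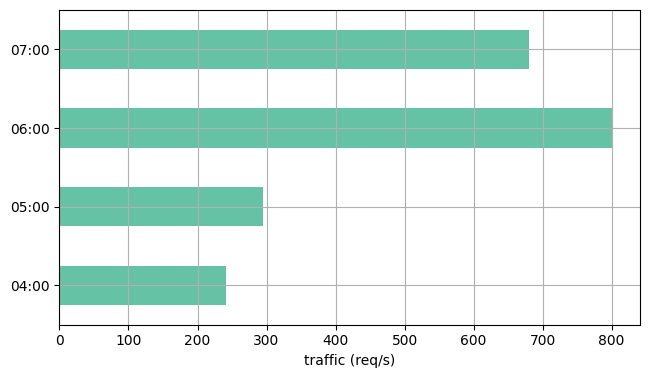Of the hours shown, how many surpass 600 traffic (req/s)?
2

Above 600: 06:00, 07:00.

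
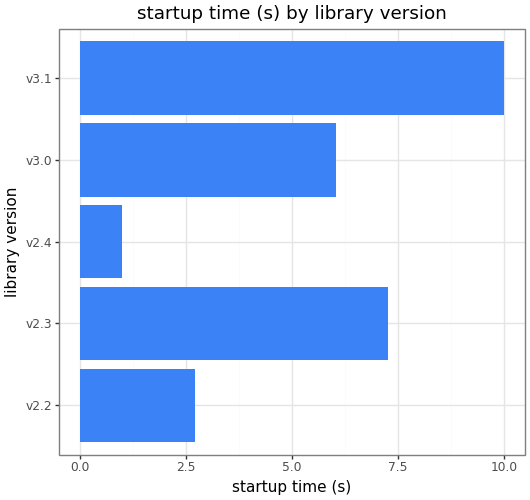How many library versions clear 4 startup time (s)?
3

Above 4: v2.3, v3.0, v3.1.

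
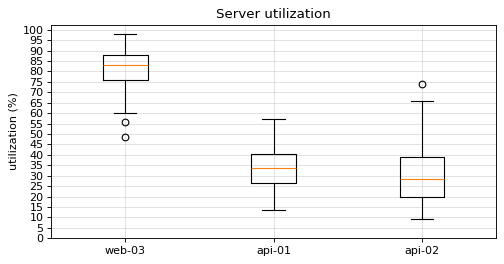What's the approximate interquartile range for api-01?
Q3 ≈ 40, Q1 ≈ 25; IQR ≈ 15.

≈ 15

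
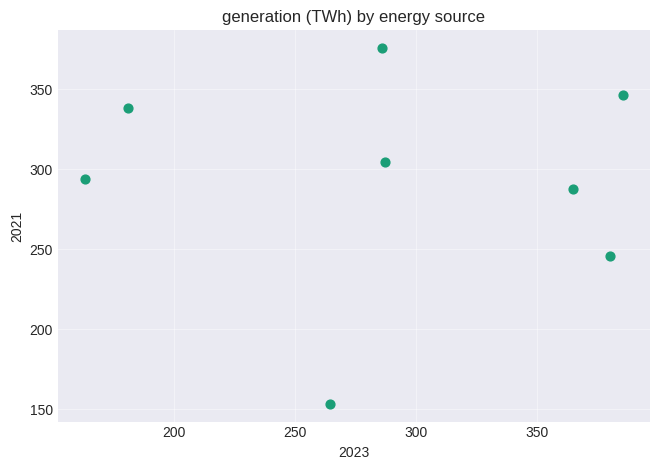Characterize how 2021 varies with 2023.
no clear correlation

Points are roughly uncorrelated; weak (|r| ≈ 0.0).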